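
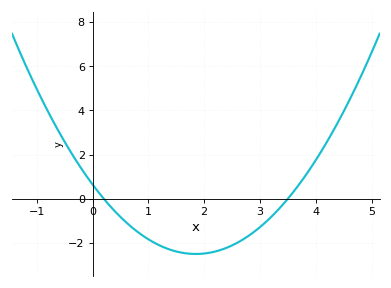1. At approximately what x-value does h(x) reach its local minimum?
1.85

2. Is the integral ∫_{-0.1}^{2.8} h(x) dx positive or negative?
negative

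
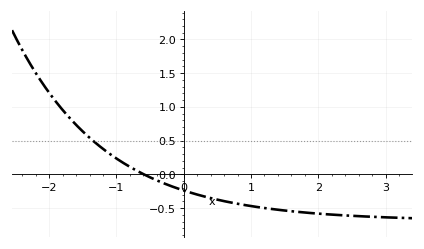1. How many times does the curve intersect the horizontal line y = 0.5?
1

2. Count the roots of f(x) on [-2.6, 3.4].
1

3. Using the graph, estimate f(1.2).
-0.5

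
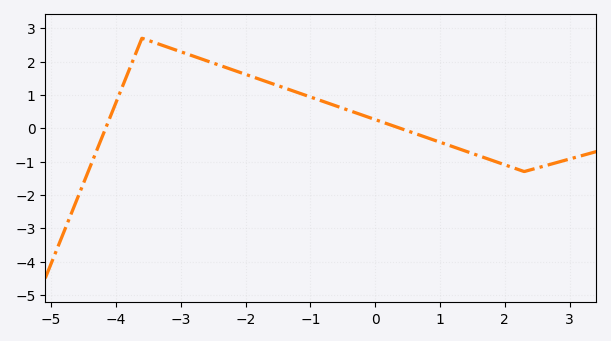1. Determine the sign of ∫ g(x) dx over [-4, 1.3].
positive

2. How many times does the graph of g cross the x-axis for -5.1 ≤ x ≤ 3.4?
2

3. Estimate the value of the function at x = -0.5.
0.6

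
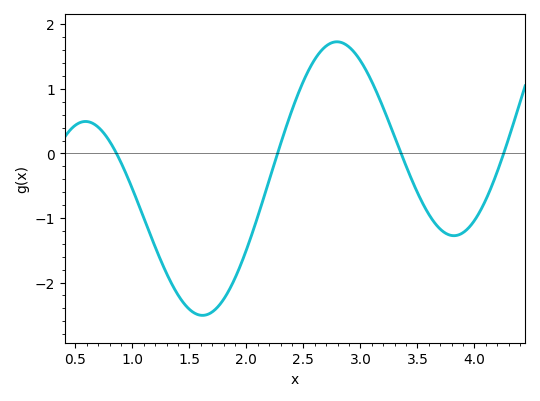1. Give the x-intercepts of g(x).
0.9, 2.3, 3.4, 4.3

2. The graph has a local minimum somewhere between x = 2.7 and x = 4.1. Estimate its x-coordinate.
3.8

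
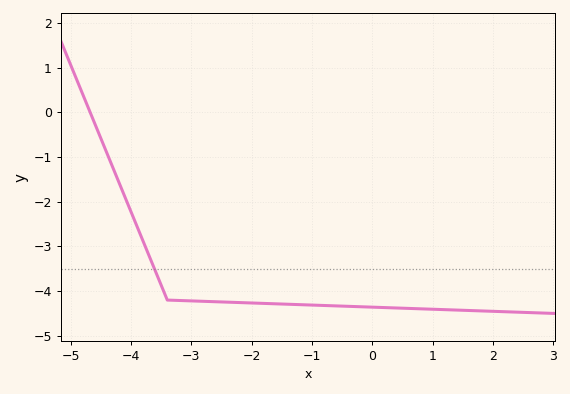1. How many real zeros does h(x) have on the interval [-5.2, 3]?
1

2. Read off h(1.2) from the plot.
-4.4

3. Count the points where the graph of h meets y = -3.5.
1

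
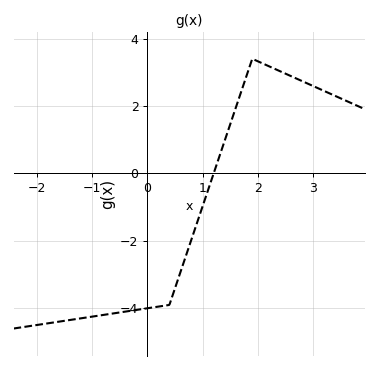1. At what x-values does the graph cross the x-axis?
1.2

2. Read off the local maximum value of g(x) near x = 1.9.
3.4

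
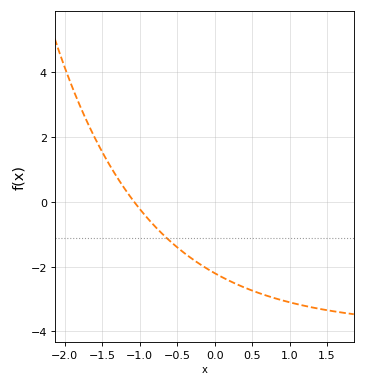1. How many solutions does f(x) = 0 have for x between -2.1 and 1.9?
1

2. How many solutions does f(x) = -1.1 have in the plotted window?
1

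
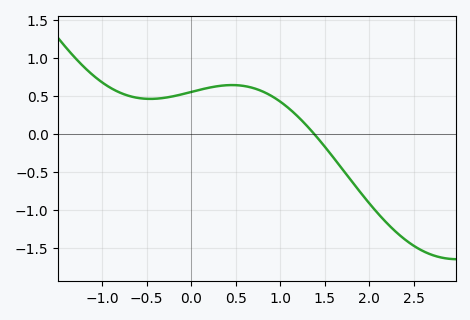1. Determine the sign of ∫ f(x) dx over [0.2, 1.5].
positive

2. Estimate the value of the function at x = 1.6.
-0.3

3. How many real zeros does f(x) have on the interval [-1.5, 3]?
1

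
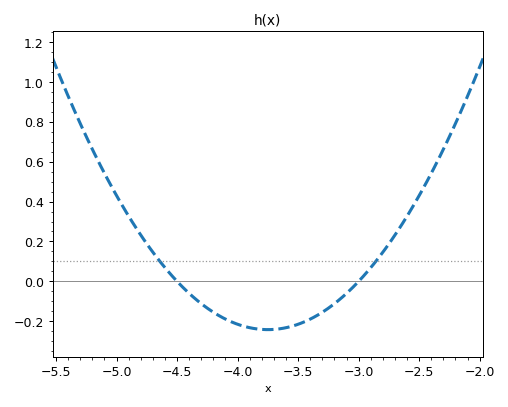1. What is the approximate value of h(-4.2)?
-0.16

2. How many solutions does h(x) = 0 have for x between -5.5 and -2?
2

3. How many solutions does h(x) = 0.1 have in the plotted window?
2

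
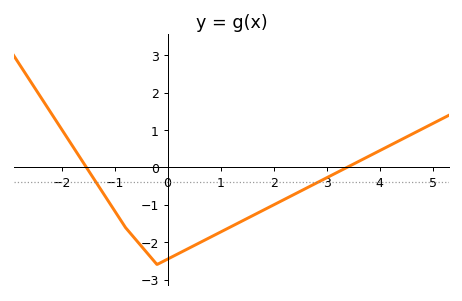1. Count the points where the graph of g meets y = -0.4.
2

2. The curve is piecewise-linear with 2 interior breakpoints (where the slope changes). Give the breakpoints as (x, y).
(-0.8, -1.6); (-0.2, -2.6)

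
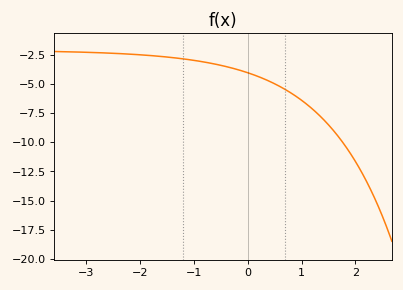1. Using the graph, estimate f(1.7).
-9.6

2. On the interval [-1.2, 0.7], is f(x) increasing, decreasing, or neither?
decreasing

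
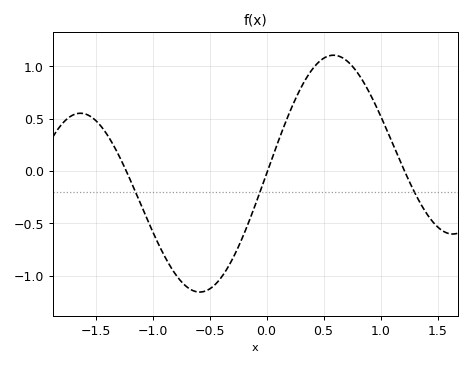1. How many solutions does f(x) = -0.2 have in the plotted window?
3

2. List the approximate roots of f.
-1.25, 0, 1.2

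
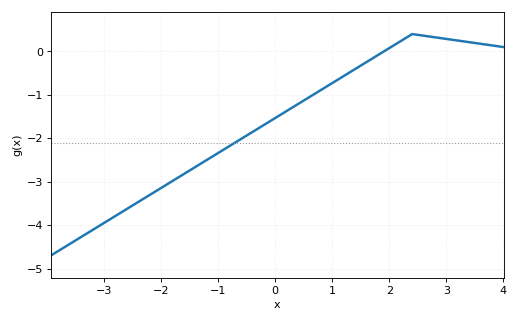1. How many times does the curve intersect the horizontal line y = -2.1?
1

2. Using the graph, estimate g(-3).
-3.9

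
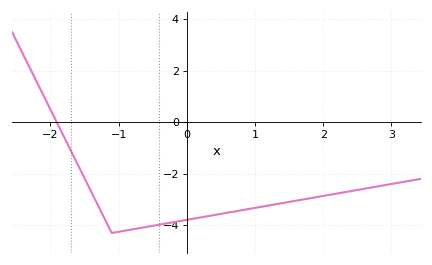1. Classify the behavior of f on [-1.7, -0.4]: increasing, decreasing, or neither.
neither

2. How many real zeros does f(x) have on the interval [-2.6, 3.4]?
1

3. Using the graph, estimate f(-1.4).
-2.7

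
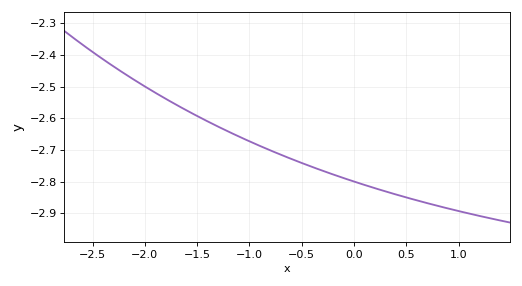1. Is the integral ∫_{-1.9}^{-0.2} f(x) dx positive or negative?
negative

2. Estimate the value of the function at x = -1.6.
-2.58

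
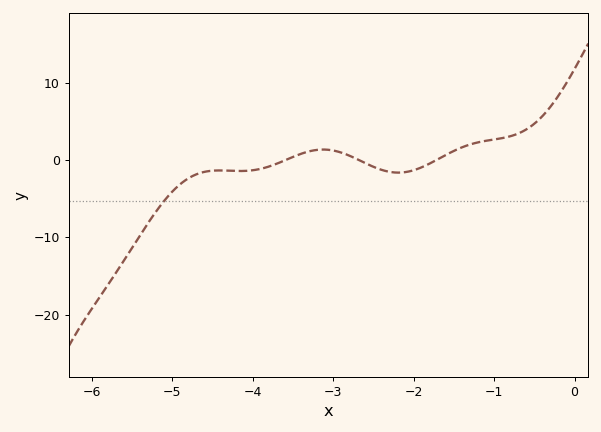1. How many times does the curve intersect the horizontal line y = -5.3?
1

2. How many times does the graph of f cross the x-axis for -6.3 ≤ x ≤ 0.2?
3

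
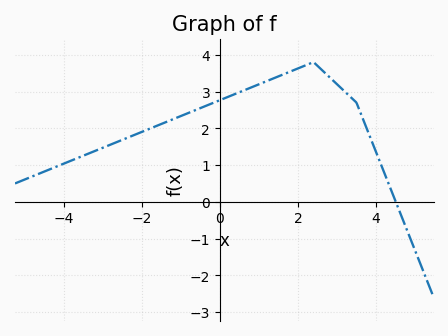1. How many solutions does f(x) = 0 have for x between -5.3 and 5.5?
1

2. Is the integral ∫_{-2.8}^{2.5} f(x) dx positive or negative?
positive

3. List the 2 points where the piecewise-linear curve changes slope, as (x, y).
(2.4, 3.8); (3.5, 2.7)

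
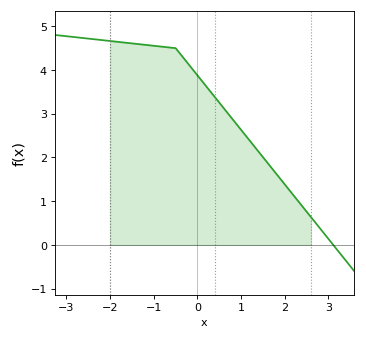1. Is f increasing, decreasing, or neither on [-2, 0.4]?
decreasing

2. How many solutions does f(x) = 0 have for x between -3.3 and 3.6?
1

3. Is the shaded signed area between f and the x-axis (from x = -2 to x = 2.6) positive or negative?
positive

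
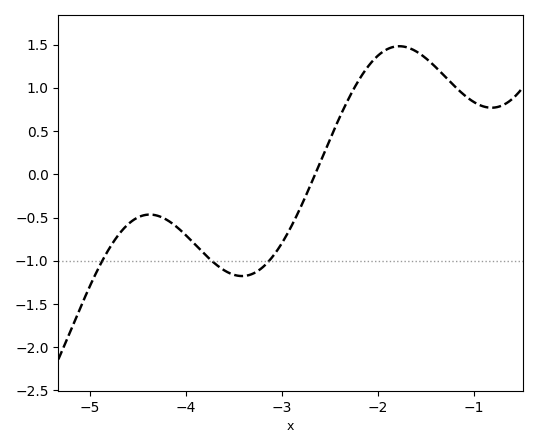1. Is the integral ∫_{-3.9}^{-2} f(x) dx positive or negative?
negative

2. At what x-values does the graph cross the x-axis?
-2.65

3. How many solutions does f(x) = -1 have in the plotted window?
3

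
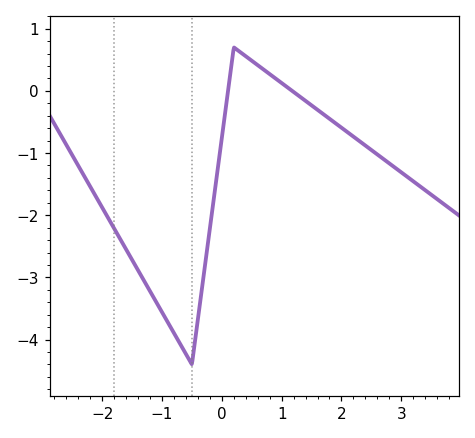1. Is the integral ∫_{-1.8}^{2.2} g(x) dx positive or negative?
negative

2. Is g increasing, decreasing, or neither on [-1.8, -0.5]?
decreasing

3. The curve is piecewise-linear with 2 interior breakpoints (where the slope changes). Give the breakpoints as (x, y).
(-0.5, -4.4); (0.2, 0.7)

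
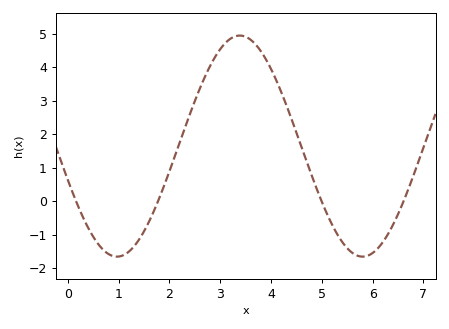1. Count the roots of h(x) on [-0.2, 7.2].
4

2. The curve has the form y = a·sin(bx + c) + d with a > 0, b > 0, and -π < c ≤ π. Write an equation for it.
y = 3.3sin(1.3x - 2.8) + 1.65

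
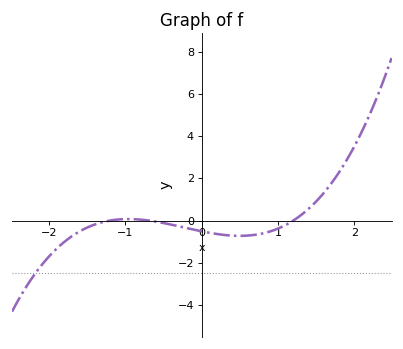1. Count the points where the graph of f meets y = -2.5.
1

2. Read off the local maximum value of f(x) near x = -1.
0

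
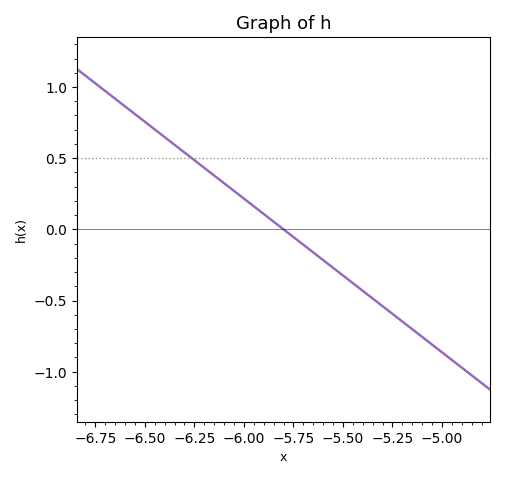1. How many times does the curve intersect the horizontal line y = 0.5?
1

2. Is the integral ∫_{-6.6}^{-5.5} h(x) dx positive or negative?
positive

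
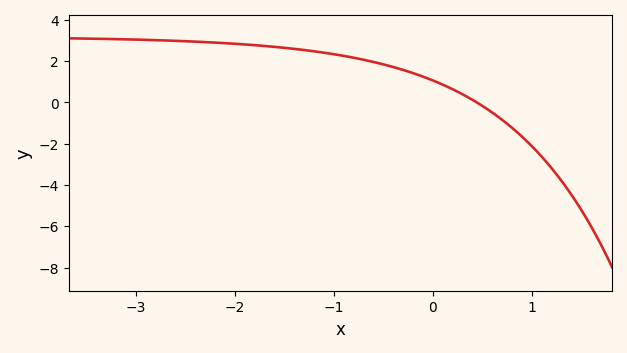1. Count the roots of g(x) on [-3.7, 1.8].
1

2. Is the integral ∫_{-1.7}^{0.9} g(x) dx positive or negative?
positive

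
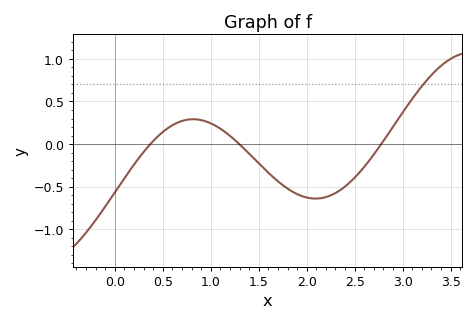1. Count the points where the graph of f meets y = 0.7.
1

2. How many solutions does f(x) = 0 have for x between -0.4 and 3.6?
3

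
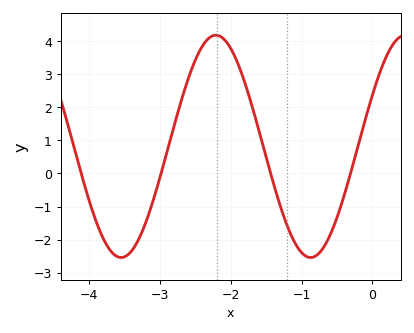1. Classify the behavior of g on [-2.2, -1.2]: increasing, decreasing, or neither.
decreasing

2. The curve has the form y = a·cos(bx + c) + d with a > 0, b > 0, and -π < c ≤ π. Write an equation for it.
y = 3.36cos(2.4x - 1.1) + 0.82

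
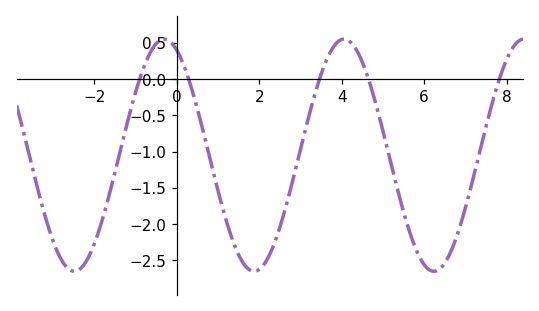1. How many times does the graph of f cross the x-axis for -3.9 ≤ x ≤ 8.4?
5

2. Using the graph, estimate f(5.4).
-1.6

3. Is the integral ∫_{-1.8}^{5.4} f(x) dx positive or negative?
negative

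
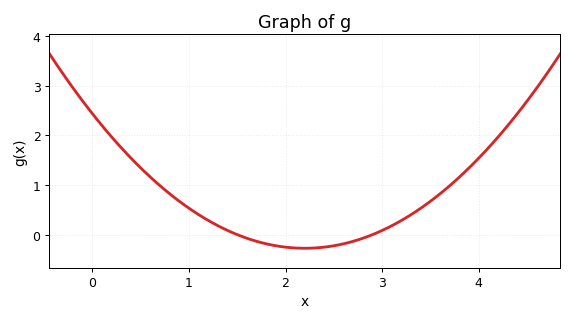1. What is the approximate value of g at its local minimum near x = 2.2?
-0.274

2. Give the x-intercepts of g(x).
1.5, 2.9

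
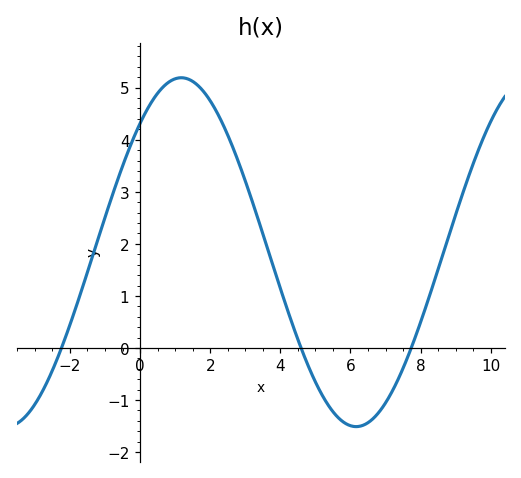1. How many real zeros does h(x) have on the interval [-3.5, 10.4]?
3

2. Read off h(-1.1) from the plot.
2.3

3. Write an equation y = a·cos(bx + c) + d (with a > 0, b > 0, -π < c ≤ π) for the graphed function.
y = 3.35cos(0.63x - 0.74) + 1.84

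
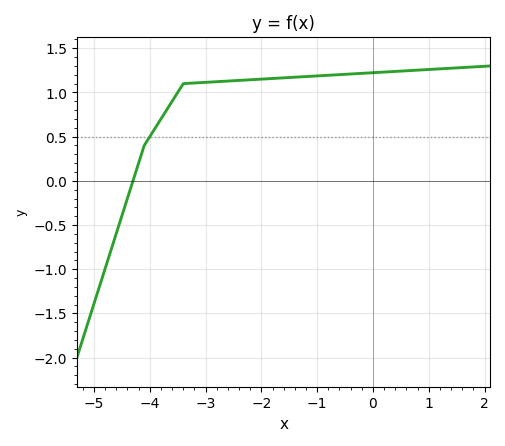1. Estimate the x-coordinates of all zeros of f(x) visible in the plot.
-4.3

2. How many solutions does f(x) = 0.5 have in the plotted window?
1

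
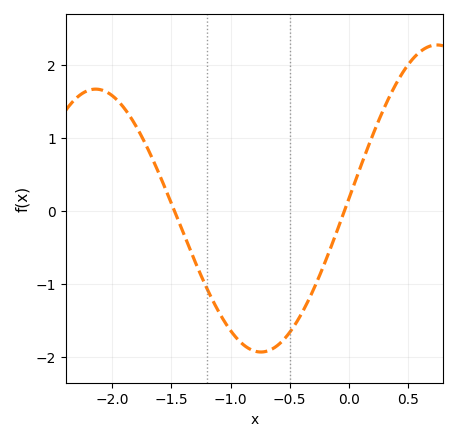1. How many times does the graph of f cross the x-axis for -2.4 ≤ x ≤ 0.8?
2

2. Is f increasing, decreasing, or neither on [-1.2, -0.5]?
neither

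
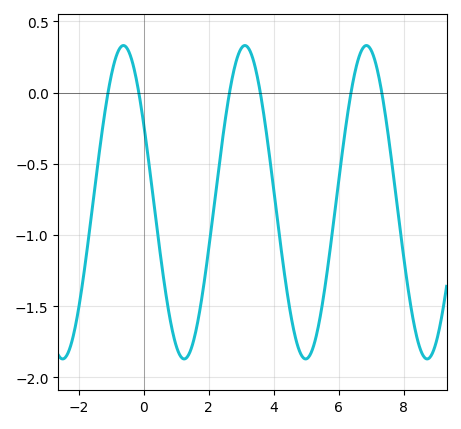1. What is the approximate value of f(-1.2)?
-0.15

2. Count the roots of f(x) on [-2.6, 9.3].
6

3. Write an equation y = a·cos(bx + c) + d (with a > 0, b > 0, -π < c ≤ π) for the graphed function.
y = 1.1cos(1.7x + 1) - 0.77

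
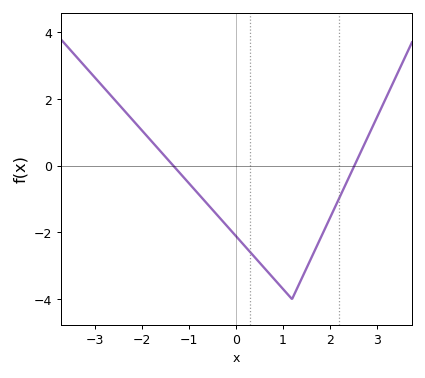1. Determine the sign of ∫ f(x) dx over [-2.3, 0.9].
negative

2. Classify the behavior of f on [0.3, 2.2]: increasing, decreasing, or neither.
neither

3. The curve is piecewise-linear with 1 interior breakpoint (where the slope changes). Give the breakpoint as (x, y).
(1.2, -4)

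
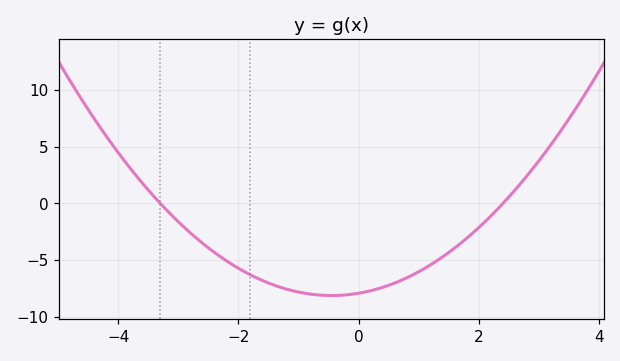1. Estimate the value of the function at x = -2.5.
-4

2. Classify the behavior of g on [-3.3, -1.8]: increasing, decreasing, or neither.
decreasing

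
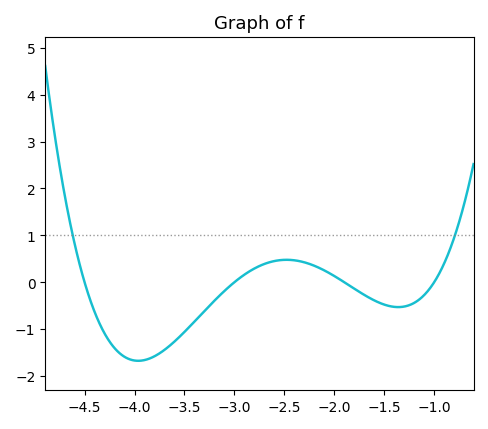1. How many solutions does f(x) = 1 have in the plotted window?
2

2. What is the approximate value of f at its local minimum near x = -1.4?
-0.531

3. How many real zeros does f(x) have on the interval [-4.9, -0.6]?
4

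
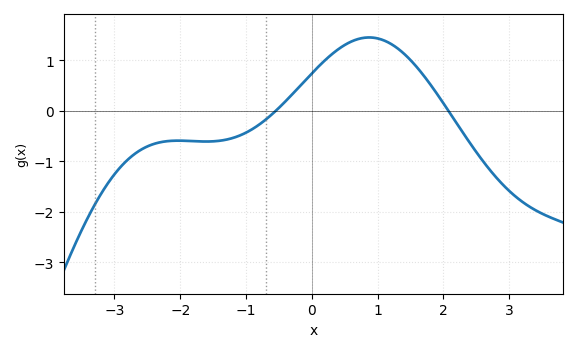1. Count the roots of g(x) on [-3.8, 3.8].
2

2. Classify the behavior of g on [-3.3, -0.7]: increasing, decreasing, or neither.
neither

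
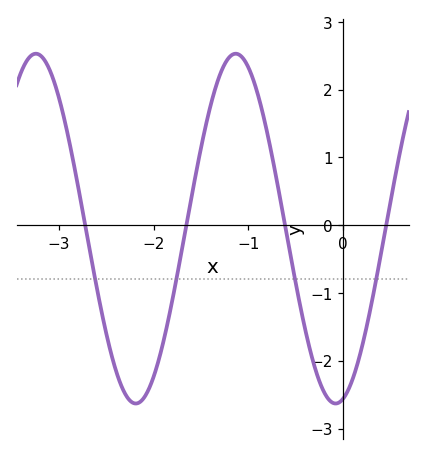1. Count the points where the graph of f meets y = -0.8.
4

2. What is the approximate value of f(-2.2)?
-2.63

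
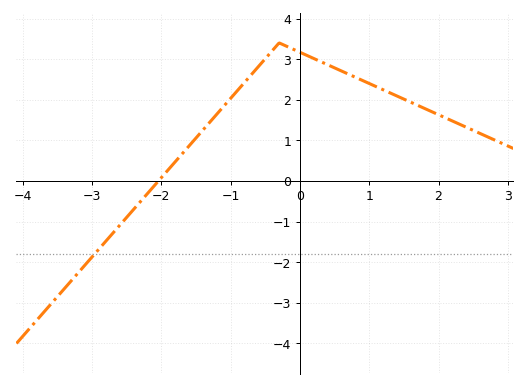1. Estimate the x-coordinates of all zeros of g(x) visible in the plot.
-2.04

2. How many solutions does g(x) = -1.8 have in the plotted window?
1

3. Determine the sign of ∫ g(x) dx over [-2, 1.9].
positive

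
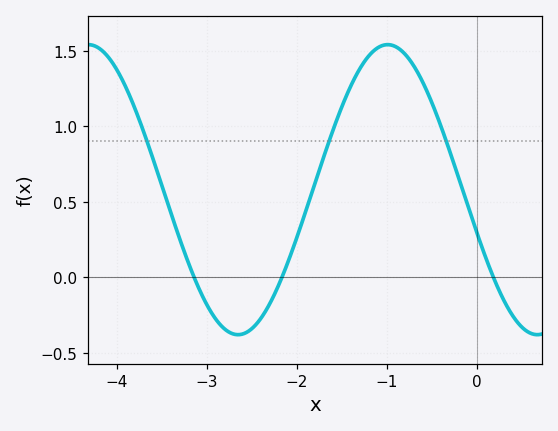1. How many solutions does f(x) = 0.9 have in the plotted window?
3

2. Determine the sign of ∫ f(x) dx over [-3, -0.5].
positive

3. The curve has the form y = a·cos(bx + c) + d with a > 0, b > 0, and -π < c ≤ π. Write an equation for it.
y = 0.96cos(1.89x + 1.87) + 0.58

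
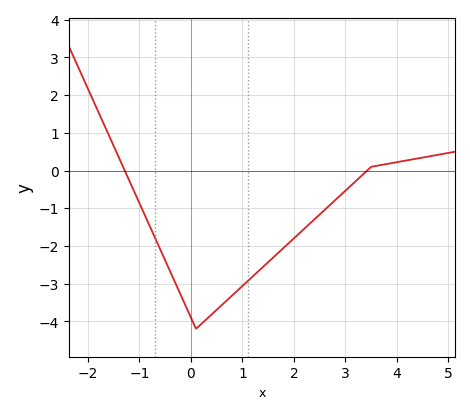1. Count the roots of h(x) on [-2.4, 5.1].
2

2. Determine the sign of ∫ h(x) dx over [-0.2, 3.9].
negative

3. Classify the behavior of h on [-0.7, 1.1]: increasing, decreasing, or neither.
neither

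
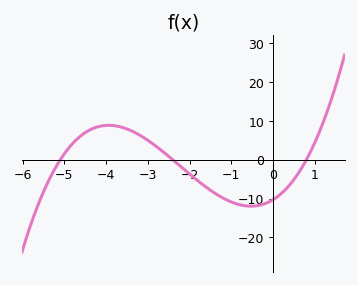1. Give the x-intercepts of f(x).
-5.1, -2.4, 0.8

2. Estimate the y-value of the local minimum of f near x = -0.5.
-11.9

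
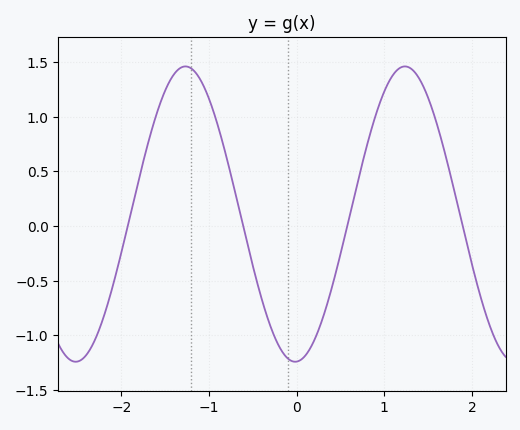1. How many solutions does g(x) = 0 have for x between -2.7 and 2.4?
4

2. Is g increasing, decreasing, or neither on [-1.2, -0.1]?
decreasing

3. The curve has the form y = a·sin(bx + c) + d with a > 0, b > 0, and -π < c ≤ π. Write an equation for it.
y = 1.35sin(2.5x - 1.5) + 0.11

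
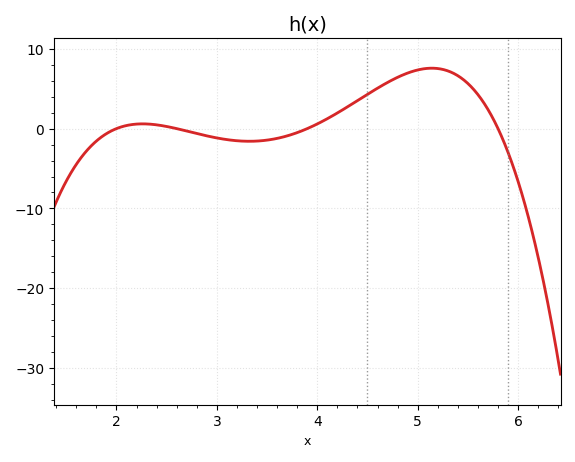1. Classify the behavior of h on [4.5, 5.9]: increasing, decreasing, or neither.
neither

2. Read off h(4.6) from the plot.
5.07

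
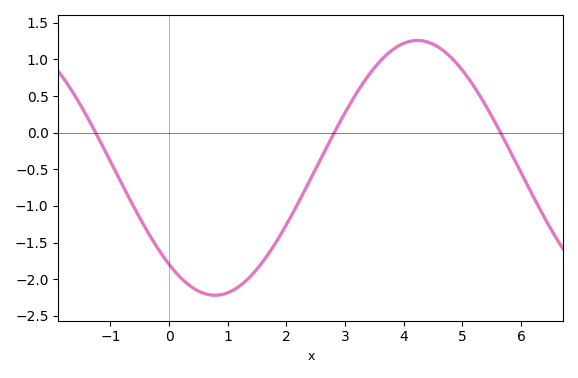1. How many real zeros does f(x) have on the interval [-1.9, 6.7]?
3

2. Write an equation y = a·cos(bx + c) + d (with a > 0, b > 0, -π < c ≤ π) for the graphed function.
y = 1.74cos(0.91x + 2.4) - 0.48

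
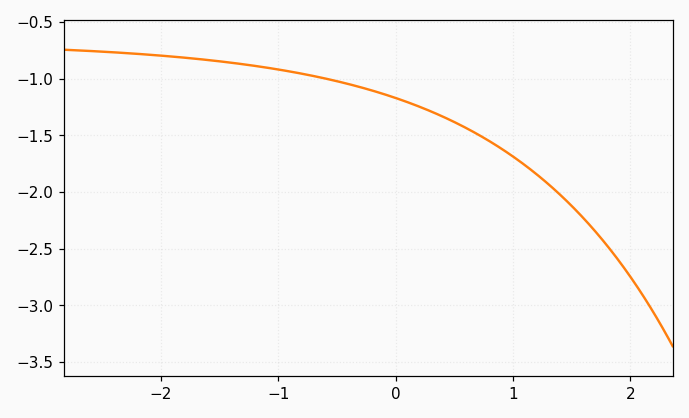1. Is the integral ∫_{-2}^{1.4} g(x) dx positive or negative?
negative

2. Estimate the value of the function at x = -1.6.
-0.835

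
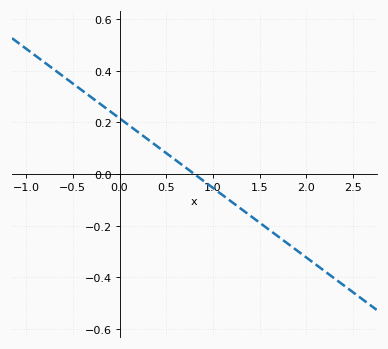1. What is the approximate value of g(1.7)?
-0.24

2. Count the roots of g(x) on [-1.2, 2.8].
1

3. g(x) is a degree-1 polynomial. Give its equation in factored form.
y = -0.27(x - 0.8)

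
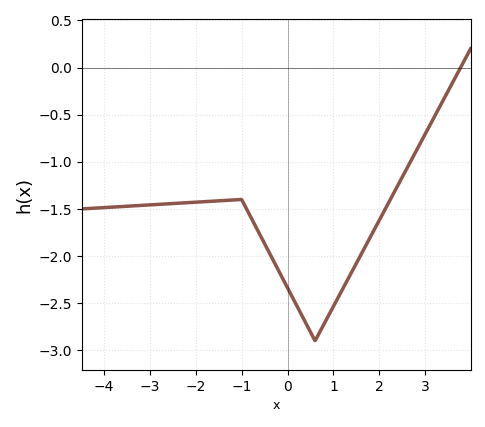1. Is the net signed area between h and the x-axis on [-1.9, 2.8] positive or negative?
negative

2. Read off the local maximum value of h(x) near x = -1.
-1.4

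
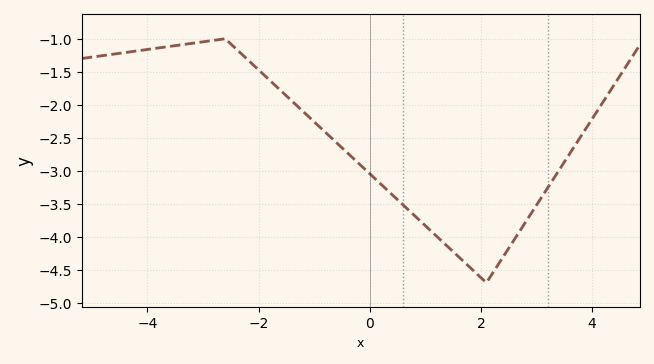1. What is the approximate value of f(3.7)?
-2.61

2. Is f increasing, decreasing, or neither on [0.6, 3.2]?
neither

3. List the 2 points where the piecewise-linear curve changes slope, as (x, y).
(-2.6, -1); (2.1, -4.7)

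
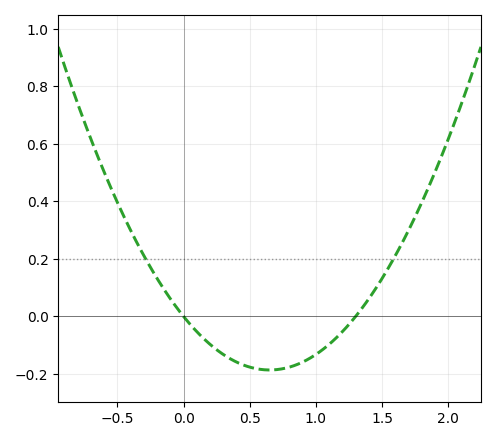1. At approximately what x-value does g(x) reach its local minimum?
0.65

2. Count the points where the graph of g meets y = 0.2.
2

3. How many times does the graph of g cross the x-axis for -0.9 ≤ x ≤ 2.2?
2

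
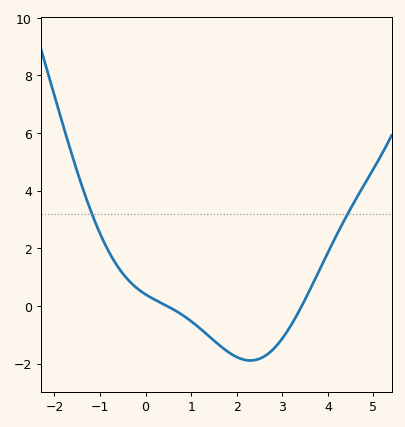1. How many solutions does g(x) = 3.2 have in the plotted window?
2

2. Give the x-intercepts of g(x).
0.469, 3.43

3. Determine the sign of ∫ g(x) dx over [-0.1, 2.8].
negative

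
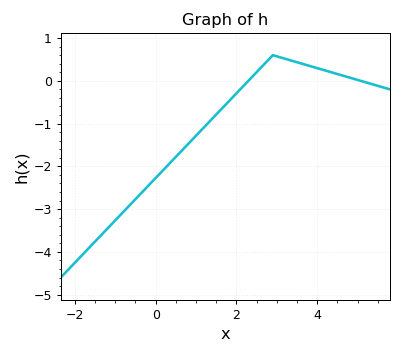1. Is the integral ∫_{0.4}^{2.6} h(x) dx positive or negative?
negative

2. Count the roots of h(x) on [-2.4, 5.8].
2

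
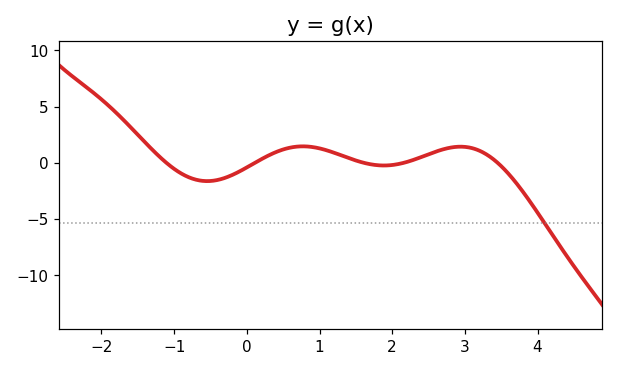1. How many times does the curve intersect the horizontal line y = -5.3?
1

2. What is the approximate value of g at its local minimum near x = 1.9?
-0.229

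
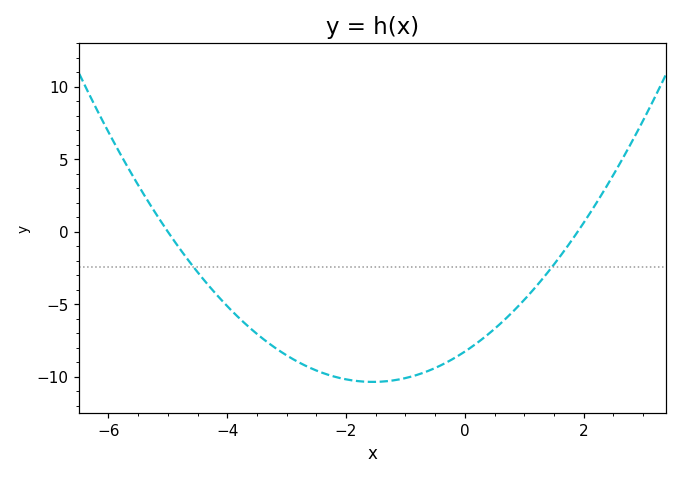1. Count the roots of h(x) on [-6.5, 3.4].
2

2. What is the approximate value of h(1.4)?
-2.78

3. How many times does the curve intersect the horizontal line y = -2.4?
2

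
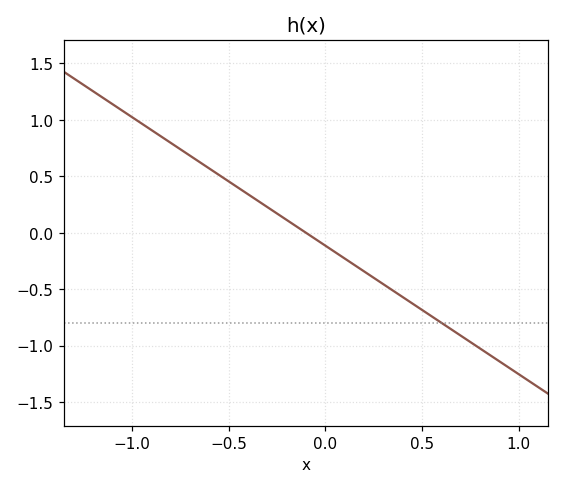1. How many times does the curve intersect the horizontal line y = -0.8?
1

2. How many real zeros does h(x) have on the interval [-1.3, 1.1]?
1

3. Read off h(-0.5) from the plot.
0.45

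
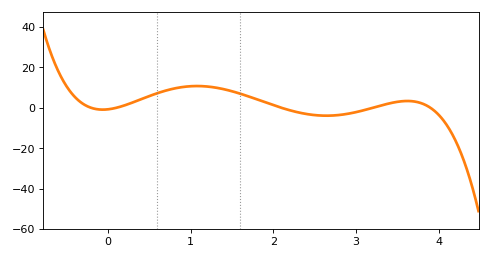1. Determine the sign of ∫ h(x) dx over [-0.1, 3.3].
positive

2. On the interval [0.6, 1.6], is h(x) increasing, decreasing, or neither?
neither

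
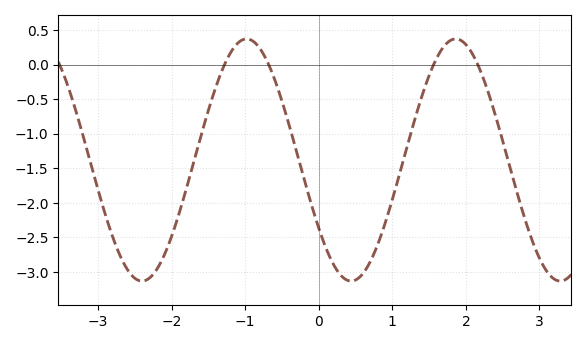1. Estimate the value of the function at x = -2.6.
-2.97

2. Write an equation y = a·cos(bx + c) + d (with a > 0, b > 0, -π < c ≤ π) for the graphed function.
y = 1.75cos(2.21x + 2.17) - 1.38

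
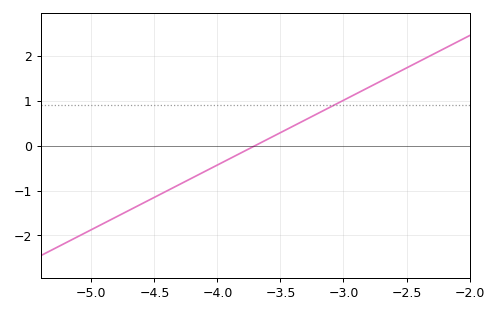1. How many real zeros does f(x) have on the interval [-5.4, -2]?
1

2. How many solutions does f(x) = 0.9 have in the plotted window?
1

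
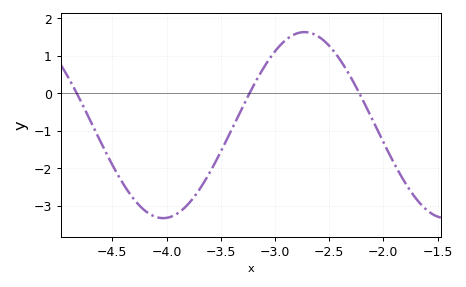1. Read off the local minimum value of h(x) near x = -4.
-3.33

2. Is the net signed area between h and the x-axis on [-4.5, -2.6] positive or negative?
negative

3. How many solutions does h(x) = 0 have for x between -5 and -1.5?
3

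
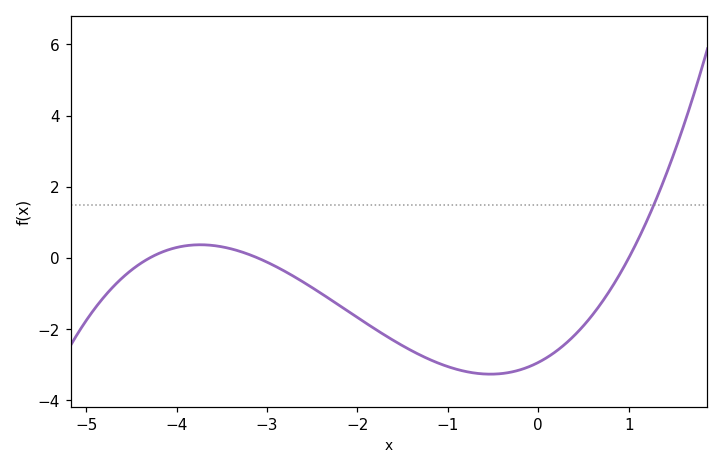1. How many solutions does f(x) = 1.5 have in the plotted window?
1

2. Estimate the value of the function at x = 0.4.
-2.17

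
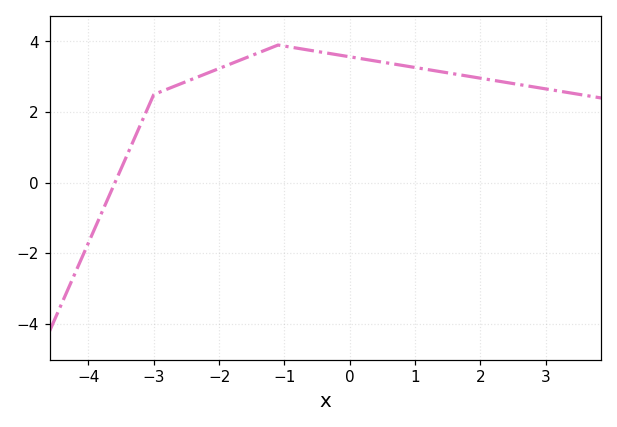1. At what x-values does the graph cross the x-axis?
-3.6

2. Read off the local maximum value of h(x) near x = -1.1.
3.8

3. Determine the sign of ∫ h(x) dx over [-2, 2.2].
positive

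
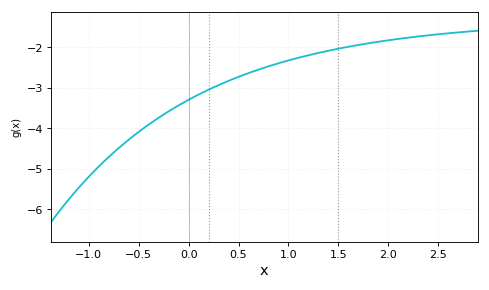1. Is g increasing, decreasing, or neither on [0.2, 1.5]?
increasing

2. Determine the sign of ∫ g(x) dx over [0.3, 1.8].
negative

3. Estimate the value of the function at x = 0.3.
-2.9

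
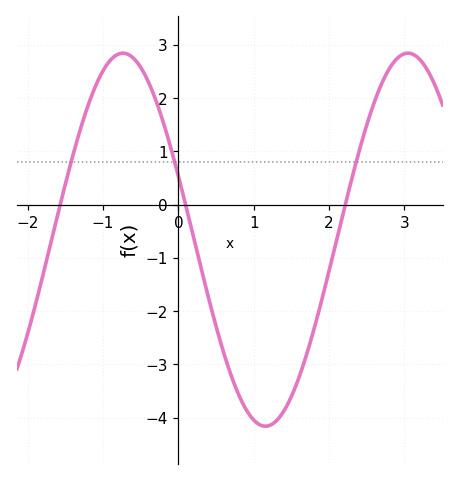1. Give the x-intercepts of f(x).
-1.6, 0.1, 2.2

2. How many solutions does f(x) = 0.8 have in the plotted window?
3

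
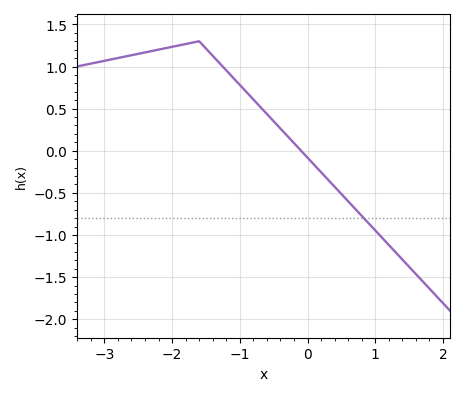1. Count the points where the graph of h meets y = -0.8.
1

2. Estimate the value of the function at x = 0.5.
-0.5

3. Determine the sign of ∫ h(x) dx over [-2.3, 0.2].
positive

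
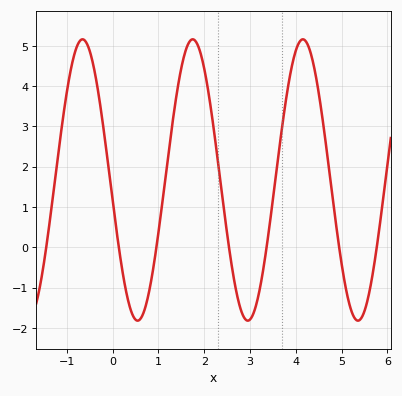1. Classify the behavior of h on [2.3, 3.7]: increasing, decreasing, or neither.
neither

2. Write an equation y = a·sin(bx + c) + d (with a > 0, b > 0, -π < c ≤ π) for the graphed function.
y = 3.49sin(2.61x - 2.99) + 1.67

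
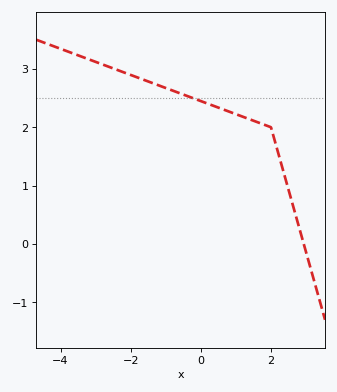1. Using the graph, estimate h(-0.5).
2.56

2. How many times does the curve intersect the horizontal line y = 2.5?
1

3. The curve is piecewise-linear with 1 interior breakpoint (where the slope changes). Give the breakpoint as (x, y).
(2, 2)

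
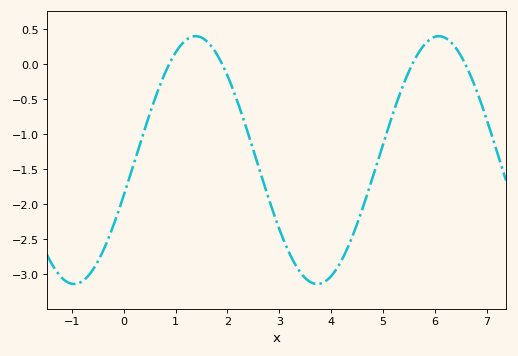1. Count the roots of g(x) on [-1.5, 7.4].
4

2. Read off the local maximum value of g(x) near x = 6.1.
0.4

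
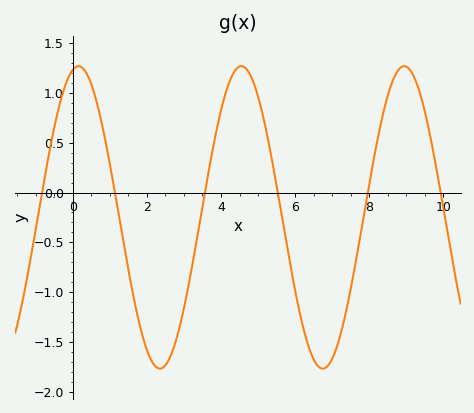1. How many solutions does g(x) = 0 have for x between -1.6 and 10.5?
6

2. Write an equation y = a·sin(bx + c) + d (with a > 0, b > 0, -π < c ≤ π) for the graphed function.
y = 1.52sin(1.4x + 1.3) - 0.25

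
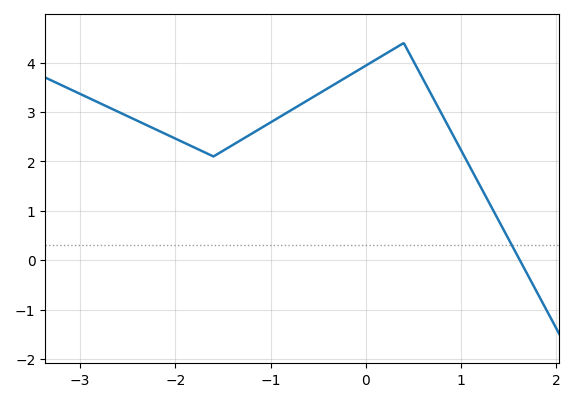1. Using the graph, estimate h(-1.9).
2.4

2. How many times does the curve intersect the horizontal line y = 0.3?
1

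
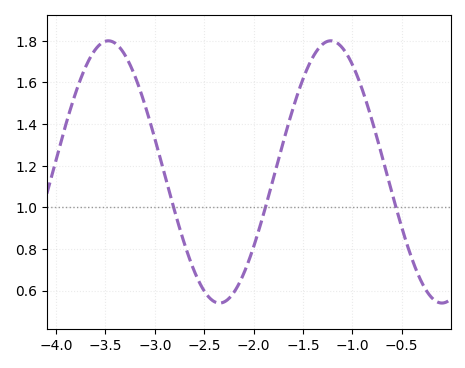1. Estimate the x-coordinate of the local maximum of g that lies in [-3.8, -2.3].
-3.5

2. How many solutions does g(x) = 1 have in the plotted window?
3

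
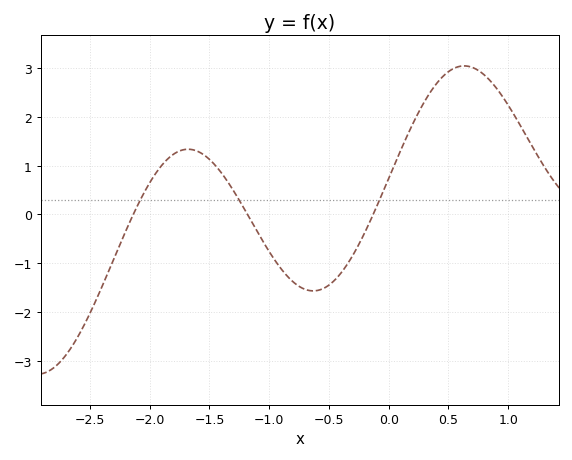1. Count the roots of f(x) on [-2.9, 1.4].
3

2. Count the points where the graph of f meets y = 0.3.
3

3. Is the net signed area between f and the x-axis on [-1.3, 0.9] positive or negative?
positive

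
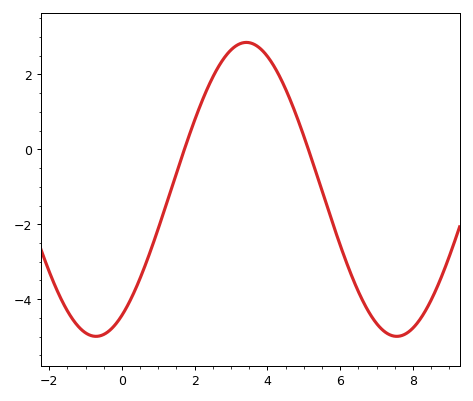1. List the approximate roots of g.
1.72, 5.13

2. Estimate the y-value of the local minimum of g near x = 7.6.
-4.99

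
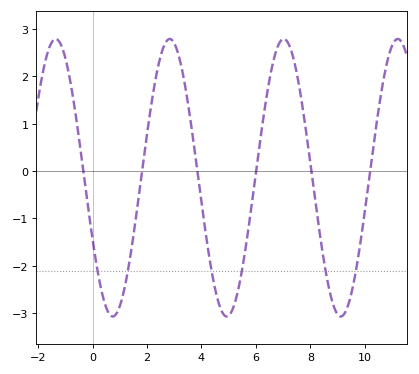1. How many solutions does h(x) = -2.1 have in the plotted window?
6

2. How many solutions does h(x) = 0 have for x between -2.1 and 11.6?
6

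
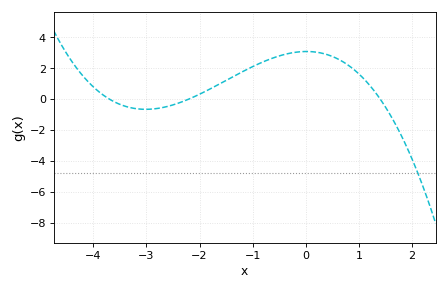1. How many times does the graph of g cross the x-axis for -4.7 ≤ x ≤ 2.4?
3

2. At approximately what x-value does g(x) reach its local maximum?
0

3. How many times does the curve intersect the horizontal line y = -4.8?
1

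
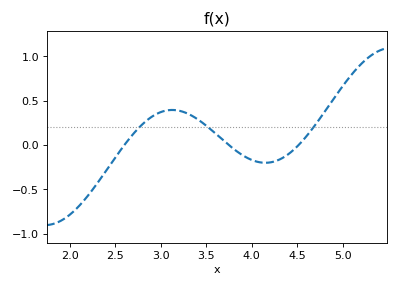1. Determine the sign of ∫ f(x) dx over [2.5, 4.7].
positive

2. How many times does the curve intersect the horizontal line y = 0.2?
3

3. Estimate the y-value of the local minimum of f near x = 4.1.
-0.2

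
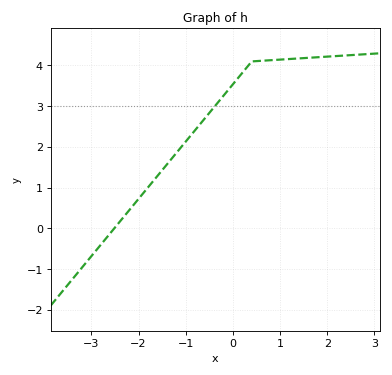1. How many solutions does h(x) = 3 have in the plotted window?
1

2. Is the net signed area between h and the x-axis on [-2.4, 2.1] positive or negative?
positive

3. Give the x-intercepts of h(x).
-2.51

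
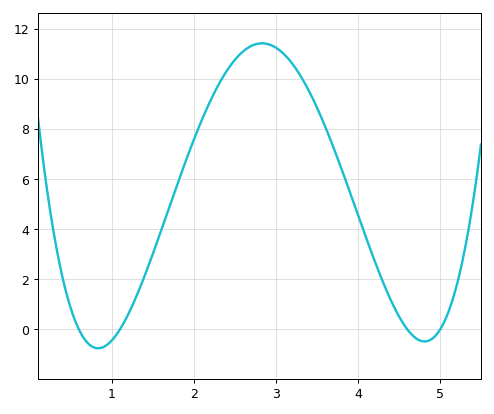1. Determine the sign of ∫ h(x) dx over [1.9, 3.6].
positive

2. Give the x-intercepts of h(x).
0.6, 1.1, 4.6, 5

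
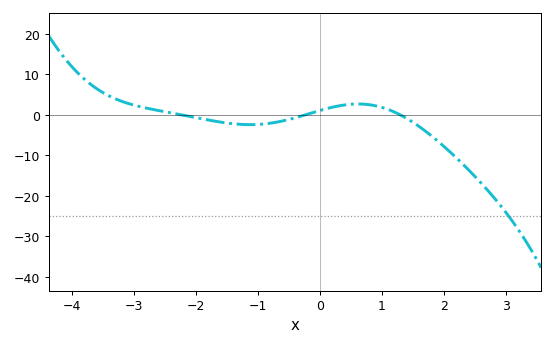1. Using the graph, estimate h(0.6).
2.69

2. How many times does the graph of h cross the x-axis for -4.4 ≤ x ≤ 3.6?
3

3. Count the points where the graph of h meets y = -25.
1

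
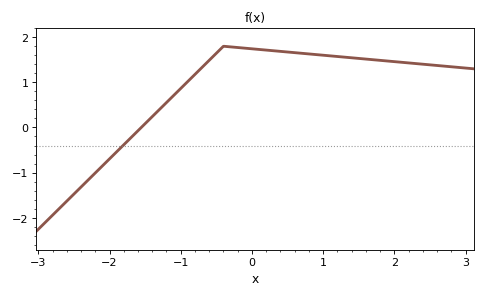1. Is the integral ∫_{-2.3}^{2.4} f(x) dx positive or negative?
positive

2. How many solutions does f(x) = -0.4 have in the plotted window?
1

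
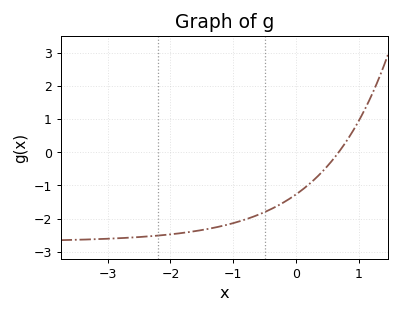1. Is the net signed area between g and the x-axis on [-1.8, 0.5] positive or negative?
negative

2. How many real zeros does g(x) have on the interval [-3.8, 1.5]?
1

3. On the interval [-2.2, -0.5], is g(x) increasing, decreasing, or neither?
increasing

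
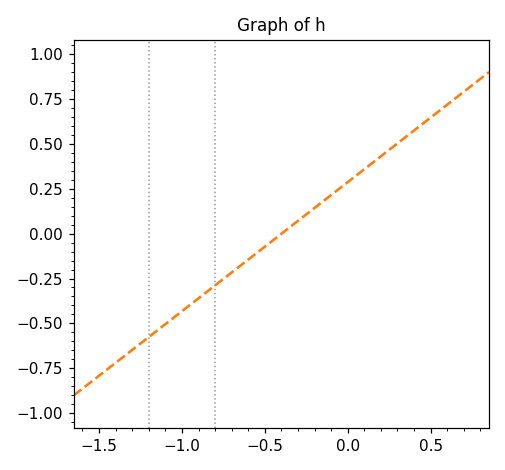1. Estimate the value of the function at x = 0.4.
0.576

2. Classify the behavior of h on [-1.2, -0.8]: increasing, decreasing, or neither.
increasing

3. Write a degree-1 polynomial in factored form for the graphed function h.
y = 0.72(x + 0.4)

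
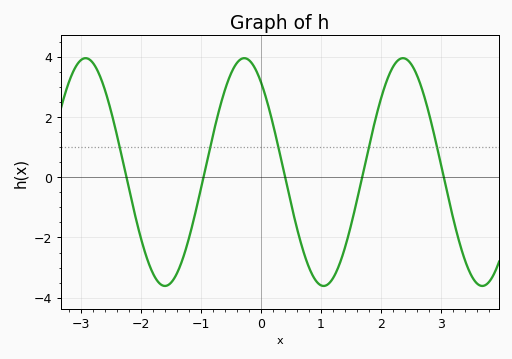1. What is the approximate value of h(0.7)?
-2.4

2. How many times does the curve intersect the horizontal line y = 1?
5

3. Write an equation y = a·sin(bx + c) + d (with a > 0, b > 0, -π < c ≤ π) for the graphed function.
y = 3.78sin(2.4x + 2.2) + 0.17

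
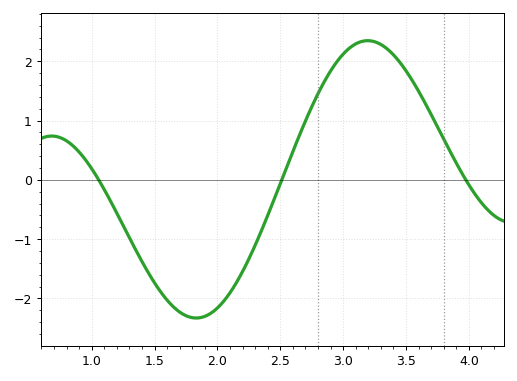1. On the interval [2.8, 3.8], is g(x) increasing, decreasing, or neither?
neither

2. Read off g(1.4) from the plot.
-1.38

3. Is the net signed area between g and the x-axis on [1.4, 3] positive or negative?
negative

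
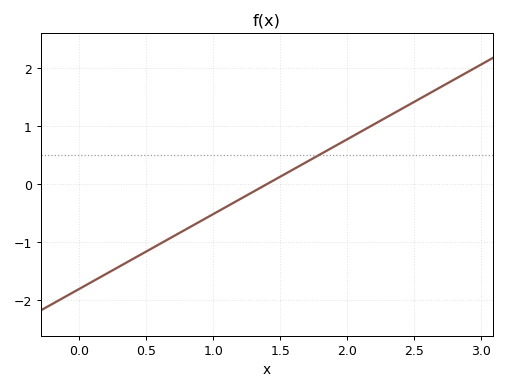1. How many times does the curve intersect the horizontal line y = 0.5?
1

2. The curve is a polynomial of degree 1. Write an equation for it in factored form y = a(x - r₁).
y = 1.29(x - 1.4)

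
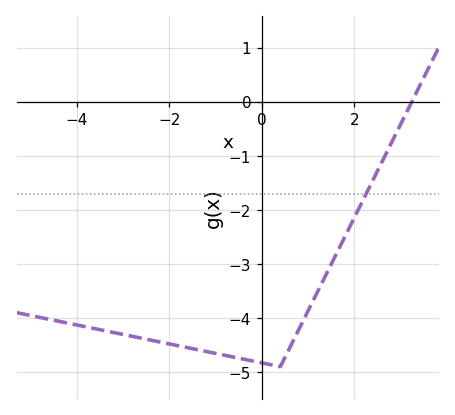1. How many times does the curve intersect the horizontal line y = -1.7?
1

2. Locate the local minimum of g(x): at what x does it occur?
0.399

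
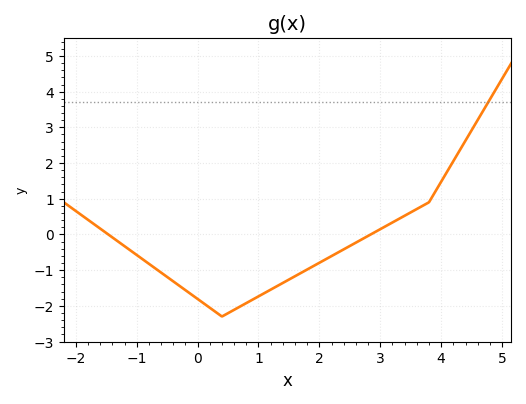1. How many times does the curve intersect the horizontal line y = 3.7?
1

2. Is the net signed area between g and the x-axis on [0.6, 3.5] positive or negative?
negative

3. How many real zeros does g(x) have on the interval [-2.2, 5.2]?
2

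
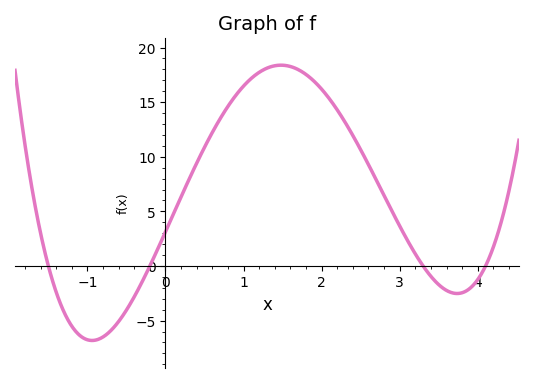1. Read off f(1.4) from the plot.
18.3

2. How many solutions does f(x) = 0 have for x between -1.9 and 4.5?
4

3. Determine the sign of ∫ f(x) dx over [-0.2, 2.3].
positive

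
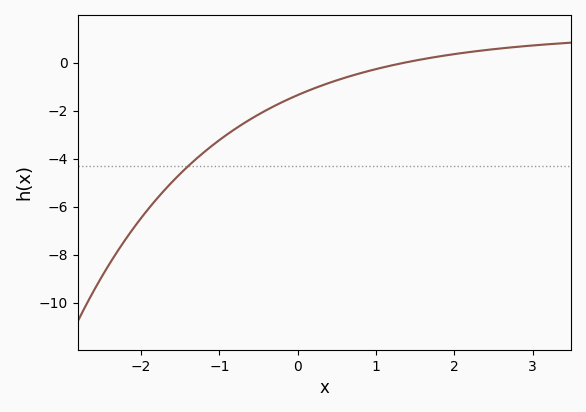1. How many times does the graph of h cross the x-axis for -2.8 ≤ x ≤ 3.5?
1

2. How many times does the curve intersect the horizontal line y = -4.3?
1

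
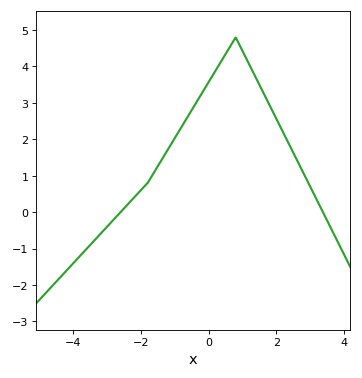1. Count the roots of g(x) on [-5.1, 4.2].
2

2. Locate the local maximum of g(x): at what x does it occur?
0.797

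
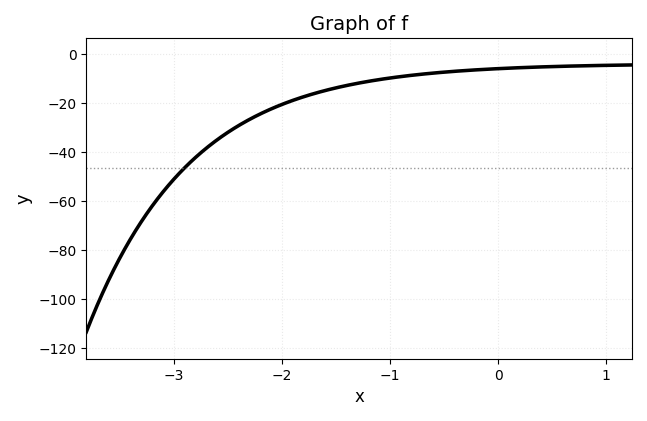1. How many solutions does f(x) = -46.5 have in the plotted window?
1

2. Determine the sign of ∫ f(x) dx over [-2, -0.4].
negative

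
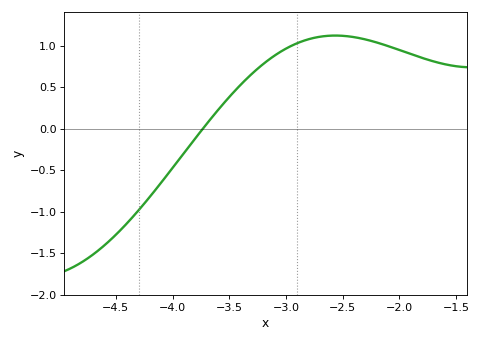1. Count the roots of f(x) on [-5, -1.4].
1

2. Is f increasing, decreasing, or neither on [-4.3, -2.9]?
increasing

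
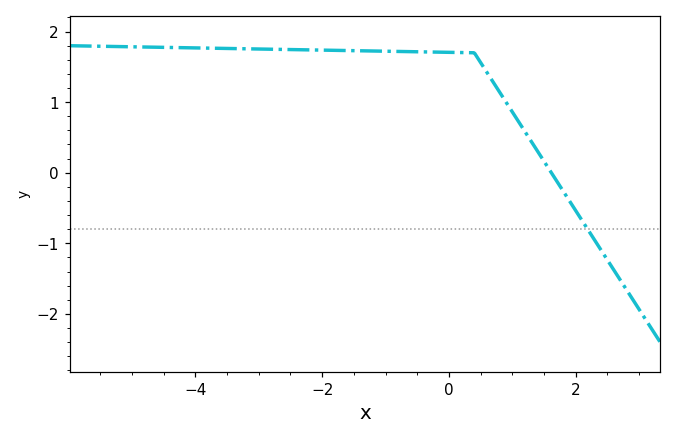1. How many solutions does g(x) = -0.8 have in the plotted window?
1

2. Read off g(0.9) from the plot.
1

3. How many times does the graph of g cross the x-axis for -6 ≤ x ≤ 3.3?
1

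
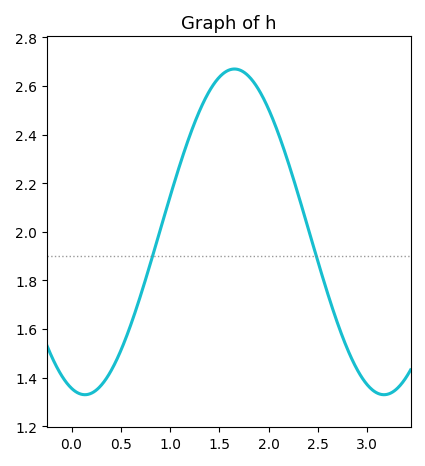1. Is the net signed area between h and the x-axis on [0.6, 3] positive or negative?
positive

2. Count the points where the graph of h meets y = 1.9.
2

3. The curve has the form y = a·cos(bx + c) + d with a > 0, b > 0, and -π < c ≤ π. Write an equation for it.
y = 0.67cos(2.1x + 2.9) + 2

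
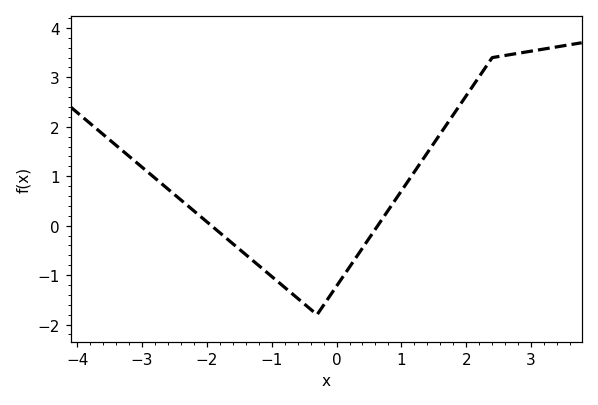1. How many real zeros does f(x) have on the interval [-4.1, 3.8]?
2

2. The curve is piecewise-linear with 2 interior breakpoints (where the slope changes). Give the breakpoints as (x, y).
(-0.3, -1.8); (2.4, 3.4)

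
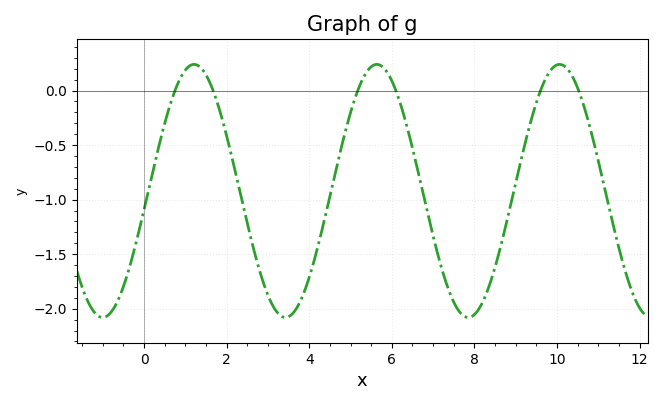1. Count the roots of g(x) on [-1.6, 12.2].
6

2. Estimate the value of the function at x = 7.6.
-2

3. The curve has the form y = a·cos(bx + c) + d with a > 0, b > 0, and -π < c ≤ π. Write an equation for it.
y = 1.16cos(1.4x - 1.7) - 0.92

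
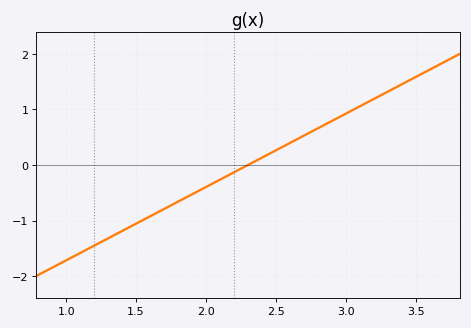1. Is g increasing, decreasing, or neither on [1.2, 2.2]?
increasing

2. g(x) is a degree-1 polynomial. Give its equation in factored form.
y = 1.32(x - 2.3)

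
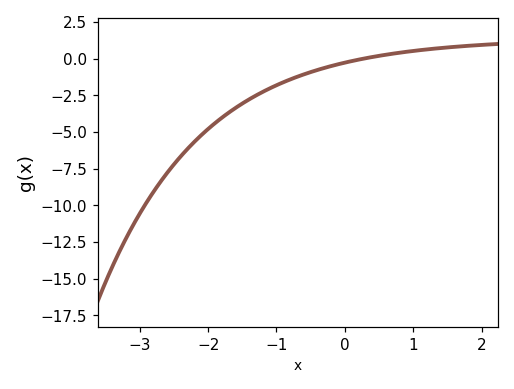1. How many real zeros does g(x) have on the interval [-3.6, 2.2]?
1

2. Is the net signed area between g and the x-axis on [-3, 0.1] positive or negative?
negative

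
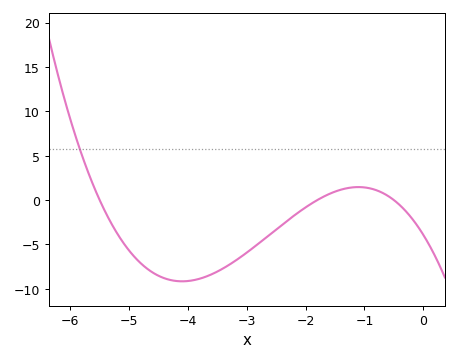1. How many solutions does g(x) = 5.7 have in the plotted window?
1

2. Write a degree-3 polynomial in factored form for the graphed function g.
y = -0.79(x + 5.5)(x + 1.8)(x + 0.5)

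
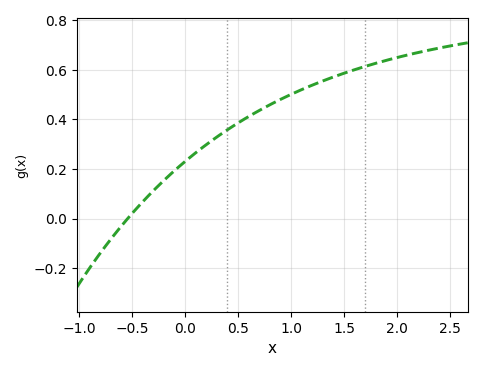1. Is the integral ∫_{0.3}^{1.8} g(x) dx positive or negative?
positive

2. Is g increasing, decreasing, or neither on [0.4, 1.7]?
increasing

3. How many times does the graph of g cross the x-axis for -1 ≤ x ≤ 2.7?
1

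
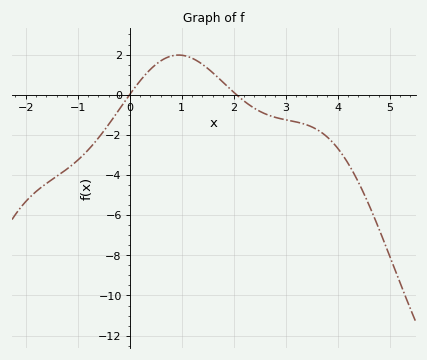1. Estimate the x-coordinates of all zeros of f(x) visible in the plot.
0, 2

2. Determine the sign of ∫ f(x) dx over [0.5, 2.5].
positive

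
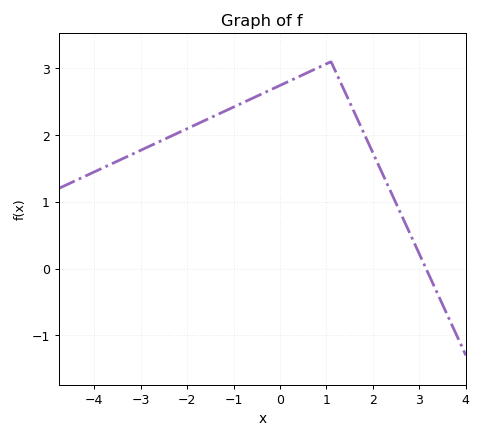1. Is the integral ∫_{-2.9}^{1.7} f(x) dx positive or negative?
positive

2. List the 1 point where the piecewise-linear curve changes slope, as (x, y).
(1.1, 3.1)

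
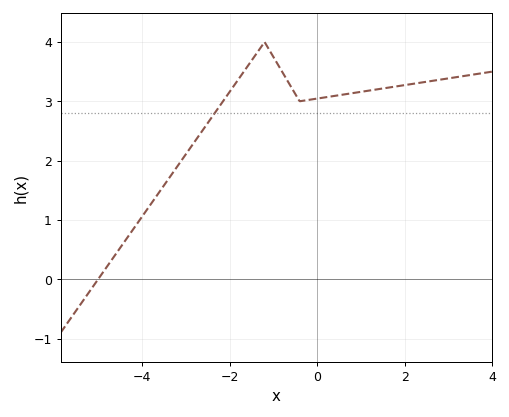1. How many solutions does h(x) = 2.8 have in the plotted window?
1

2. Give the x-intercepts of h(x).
-5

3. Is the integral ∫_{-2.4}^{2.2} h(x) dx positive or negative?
positive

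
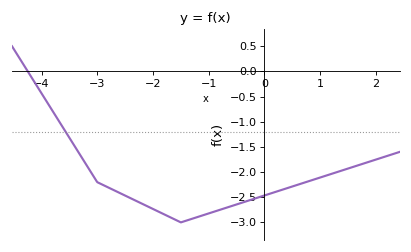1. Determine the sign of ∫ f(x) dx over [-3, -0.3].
negative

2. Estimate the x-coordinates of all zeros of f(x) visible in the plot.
-4.25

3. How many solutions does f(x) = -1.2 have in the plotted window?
1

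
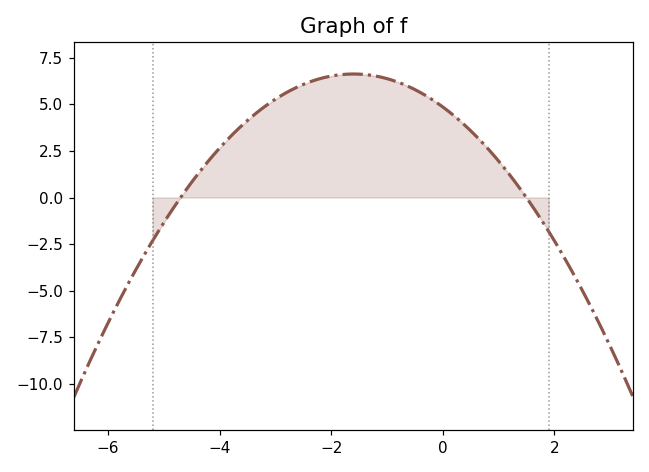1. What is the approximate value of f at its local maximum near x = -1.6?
6.6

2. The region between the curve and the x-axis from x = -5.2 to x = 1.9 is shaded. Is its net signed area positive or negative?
positive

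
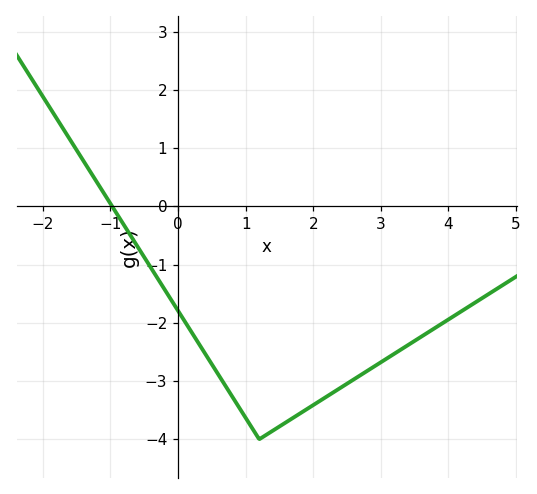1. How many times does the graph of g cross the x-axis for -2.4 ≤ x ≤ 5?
1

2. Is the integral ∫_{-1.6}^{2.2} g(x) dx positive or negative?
negative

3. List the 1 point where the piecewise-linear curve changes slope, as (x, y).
(1.2, -4)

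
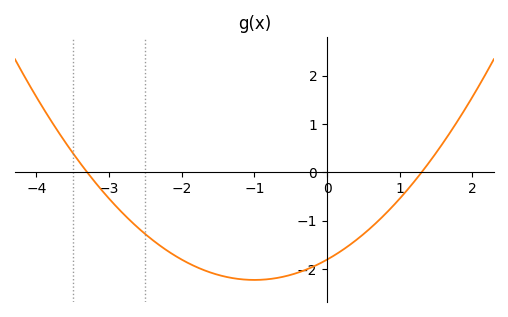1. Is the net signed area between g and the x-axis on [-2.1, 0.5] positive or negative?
negative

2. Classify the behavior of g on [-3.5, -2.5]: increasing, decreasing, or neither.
decreasing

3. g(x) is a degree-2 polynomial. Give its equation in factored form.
y = 0.42(x + 3.3)(x - 1.3)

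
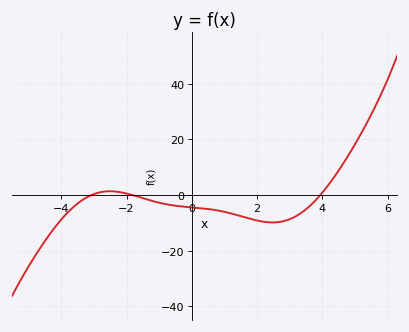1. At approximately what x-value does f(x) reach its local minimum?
2.4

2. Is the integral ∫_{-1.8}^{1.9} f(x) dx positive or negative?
negative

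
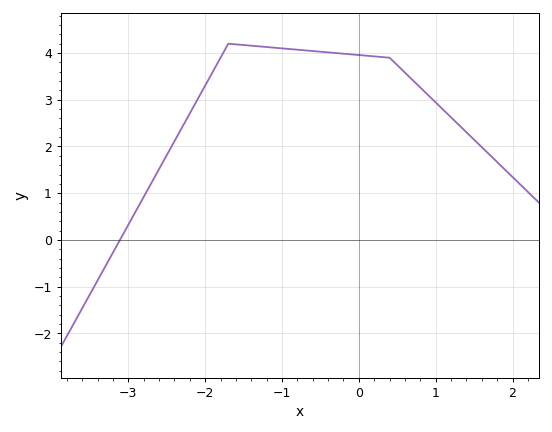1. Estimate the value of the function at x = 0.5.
3.7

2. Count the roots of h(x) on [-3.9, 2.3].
1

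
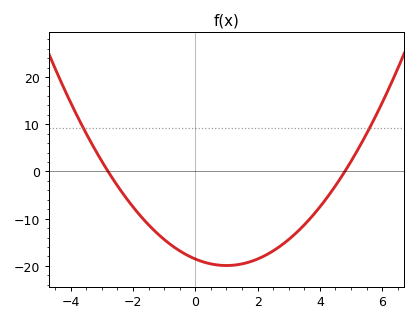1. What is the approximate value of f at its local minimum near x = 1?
-20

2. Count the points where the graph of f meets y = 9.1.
2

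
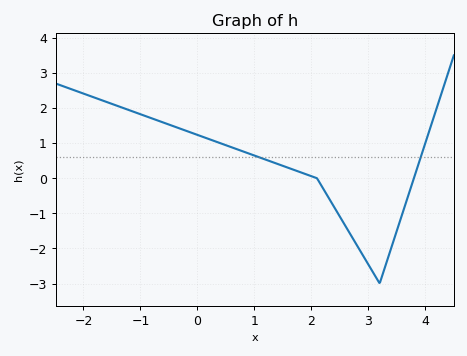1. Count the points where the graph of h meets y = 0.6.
2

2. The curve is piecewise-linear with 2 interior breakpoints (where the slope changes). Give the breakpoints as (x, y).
(2.1, 0); (3.2, -3)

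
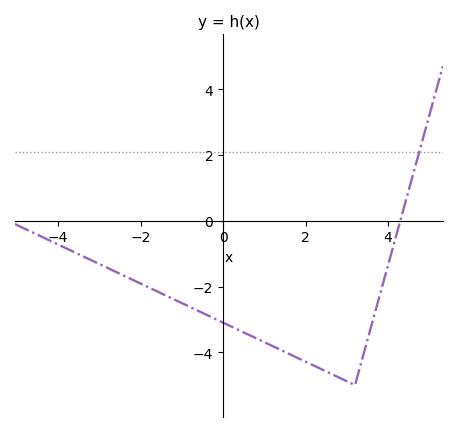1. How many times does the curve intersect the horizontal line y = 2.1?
1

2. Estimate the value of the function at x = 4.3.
0.005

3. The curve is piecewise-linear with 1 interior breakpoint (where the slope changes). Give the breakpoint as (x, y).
(3.2, -5)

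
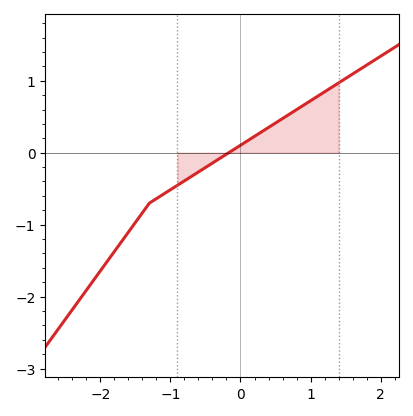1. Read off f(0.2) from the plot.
0.227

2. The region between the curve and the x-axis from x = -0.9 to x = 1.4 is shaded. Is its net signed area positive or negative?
positive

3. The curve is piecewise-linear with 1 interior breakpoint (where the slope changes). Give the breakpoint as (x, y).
(-1.3, -0.7)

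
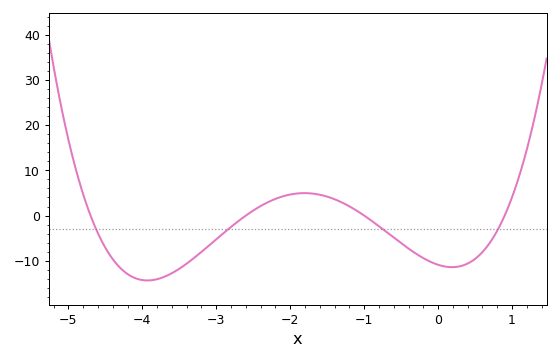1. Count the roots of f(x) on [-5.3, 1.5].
4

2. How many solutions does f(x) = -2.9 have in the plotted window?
4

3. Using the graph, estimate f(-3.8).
-14.1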